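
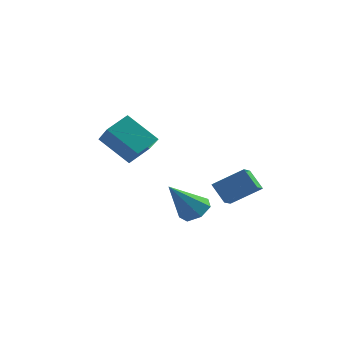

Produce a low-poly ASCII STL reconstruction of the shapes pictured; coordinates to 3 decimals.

solid 
facet normal 0.440 0.448 -0.778
outer loop
vertex 2.875 -2.337 -1.119
vertex 2.423 -1.699 -1.007
vertex 3.133 -1.861 -0.699
endloop
endfacet
facet normal 0.617 -0.681 0.393
outer loop
vertex 2.875 -2.337 -1.119
vertex 3.133 -1.861 -0.699
vertex 1.557 -2.581 0.527
endloop
endfacet
facet normal 0.440 0.448 -0.778
outer loop
vertex 3.133 -1.861 -0.699
vertex 2.423 -1.699 -1.007
vertex 2.856 -1.262 -0.511
endloop
endfacet
facet normal 0.605 0.030 0.796
outer loop
vertex 3.133 -1.861 -0.699
vertex 2.856 -1.262 -0.511
vertex 1.557 -2.581 0.527
endloop
endfacet
facet normal 0.439 0.448 -0.778
outer loop
vertex 2.856 -1.262 -0.511
vertex 2.423 -1.699 -1.007
vertex 2.254 -0.993 -0.696
endloop
endfacet
facet normal 0.025 0.603 0.797
outer loop
vertex 2.856 -1.262 -0.511
vertex 2.254 -0.993 -0.696
vertex 1.557 -2.581 0.527
endloop
endfacet
facet normal 0.441 0.448 -0.778
outer loop
vertex 2.254 -0.993 -0.696
vertex 2.423 -1.699 -1.007
vertex 1.779 -1.255 -1.116
endloop
endfacet
facet normal -0.687 0.608 0.398
outer loop
vertex 2.254 -0.993 -0.696
vertex 1.779 -1.255 -1.116
vertex 1.557 -2.581 0.527
endloop
endfacet
facet normal 0.440 0.448 -0.778
outer loop
vertex 1.779 -1.255 -1.116
vertex 2.423 -1.699 -1.007
vertex 1.79 -1.852 -1.453
endloop
endfacet
facet normal -0.994 0.040 -0.102
outer loop
vertex 1.779 -1.255 -1.116
vertex 1.79 -1.852 -1.453
vertex 1.557 -2.581 0.527
endloop
endfacet
facet normal 0.440 0.447 -0.778
outer loop
vertex 1.79 -1.852 -1.453
vertex 2.423 -1.699 -1.007
vertex 2.277 -2.333 -1.454
endloop
endfacet
facet normal -0.665 -0.672 -0.326
outer loop
vertex 1.79 -1.852 -1.453
vertex 2.277 -2.333 -1.454
vertex 1.557 -2.581 0.527
endloop
endfacet
facet normal 0.439 0.448 -0.779
outer loop
vertex 2.277 -2.333 -1.454
vertex 2.423 -1.699 -1.007
vertex 2.875 -2.337 -1.119
endloop
endfacet
facet normal 0.052 -0.993 -0.105
outer loop
vertex 2.277 -2.333 -1.454
vertex 2.875 -2.337 -1.119
vertex 1.557 -2.581 0.527
endloop
endfacet
facet normal -0.805 -0.214 -0.554
outer loop
vertex 2.961 -1.126 0.279
vertex 2.993 -0.275 -0.097
vertex 3.619 -1.507 -0.53
endloop
endfacet
facet normal -0.034 -0.915 0.403
outer loop
vertex 4.907 -1.165 0.357
vertex 2.961 -1.126 0.279
vertex 3.619 -1.507 -0.53
endloop
endfacet
facet normal -0.805 -0.214 -0.554
outer loop
vertex 3.619 -1.507 -0.53
vertex 2.993 -0.275 -0.097
vertex 3.651 -0.657 -0.905
endloop
endfacet
facet normal 0.593 -0.344 -0.728
outer loop
vertex 3.651 -0.657 -0.905
vertex 4.907 -1.165 0.357
vertex 3.619 -1.507 -0.53
endloop
endfacet
facet normal -0.593 0.344 0.728
outer loop
vertex 2.961 -1.126 0.279
vertex 4.281 0.067 0.79
vertex 2.993 -0.275 -0.097
endloop
endfacet
facet normal -0.035 -0.914 0.404
outer loop
vertex 4.249 -0.783 1.165
vertex 2.961 -1.126 0.279
vertex 4.907 -1.165 0.357
endloop
endfacet
facet normal -0.593 0.344 0.728
outer loop
vertex 4.249 -0.783 1.165
vertex 4.281 0.067 0.79
vertex 2.961 -1.126 0.279
endloop
endfacet
facet normal 0.035 0.914 -0.404
outer loop
vertex 2.993 -0.275 -0.097
vertex 4.281 0.067 0.79
vertex 3.651 -0.657 -0.905
endloop
endfacet
facet normal 0.593 -0.344 -0.728
outer loop
vertex 4.939 -0.314 -0.019
vertex 4.907 -1.165 0.357
vertex 3.651 -0.657 -0.905
endloop
endfacet
facet normal 0.034 0.914 -0.403
outer loop
vertex 3.651 -0.657 -0.905
vertex 4.281 0.067 0.79
vertex 4.939 -0.314 -0.019
endloop
endfacet
facet normal 0.805 0.214 0.554
outer loop
vertex 4.939 -0.314 -0.019
vertex 4.249 -0.783 1.165
vertex 4.907 -1.165 0.357
endloop
endfacet
facet normal 0.805 0.214 0.554
outer loop
vertex 4.281 0.067 0.79
vertex 4.249 -0.783 1.165
vertex 4.939 -0.314 -0.019
endloop
endfacet
facet normal -0.450 -0.776 -0.441
outer loop
vertex -1.301 -1.939 3.239
vertex -1.997 -1.018 2.328
vertex 0.085 -2.068 2.051
endloop
endfacet
facet normal 0.473 -0.627 0.620
outer loop
vertex 0.657 -1.082 2.612
vertex -1.301 -1.939 3.239
vertex 0.085 -2.068 2.051
endloop
endfacet
facet normal -0.450 -0.776 -0.441
outer loop
vertex 0.085 -2.068 2.051
vertex -1.997 -1.018 2.328
vertex -0.611 -1.147 1.14
endloop
endfacet
facet normal 0.757 -0.070 -0.649
outer loop
vertex -0.611 -1.147 1.14
vertex 0.657 -1.082 2.612
vertex 0.085 -2.068 2.051
endloop
endfacet
facet normal -0.757 0.070 0.649
outer loop
vertex -1.301 -1.939 3.239
vertex -1.425 -0.032 2.889
vertex -1.997 -1.018 2.328
endloop
endfacet
facet normal 0.473 -0.627 0.620
outer loop
vertex -0.729 -0.953 3.8
vertex -1.301 -1.939 3.239
vertex 0.657 -1.082 2.612
endloop
endfacet
facet normal -0.757 0.070 0.649
outer loop
vertex -0.729 -0.953 3.8
vertex -1.425 -0.032 2.889
vertex -1.301 -1.939 3.239
endloop
endfacet
facet normal -0.473 0.627 -0.620
outer loop
vertex -1.997 -1.018 2.328
vertex -1.425 -0.032 2.889
vertex -0.611 -1.147 1.14
endloop
endfacet
facet normal 0.757 -0.070 -0.649
outer loop
vertex -0.039 -0.161 1.701
vertex 0.657 -1.082 2.612
vertex -0.611 -1.147 1.14
endloop
endfacet
facet normal -0.473 0.627 -0.620
outer loop
vertex -0.611 -1.147 1.14
vertex -1.425 -0.032 2.889
vertex -0.039 -0.161 1.701
endloop
endfacet
facet normal 0.450 0.776 0.441
outer loop
vertex -0.039 -0.161 1.701
vertex -0.729 -0.953 3.8
vertex 0.657 -1.082 2.612
endloop
endfacet
facet normal 0.450 0.776 0.441
outer loop
vertex -1.425 -0.032 2.889
vertex -0.729 -0.953 3.8
vertex -0.039 -0.161 1.701
endloop
endfacet

endsolid


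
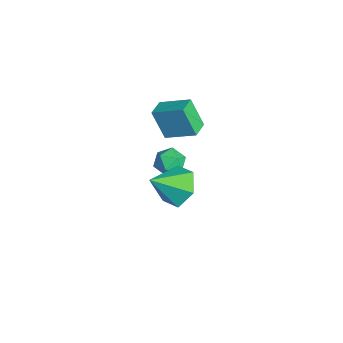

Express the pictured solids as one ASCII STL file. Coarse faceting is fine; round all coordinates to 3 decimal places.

solid 
facet normal -0.486 -0.766 -0.420
outer loop
vertex -2.973 -1.287 -0.88
vertex -3.645 -0.822 -0.95
vertex -2.541 -0.858 -2.162
endloop
endfacet
facet normal 0.819 -0.567 0.086
outer loop
vertex -1.855 0.222 -1.57
vertex -2.973 -1.287 -0.88
vertex -2.541 -0.858 -2.162
endloop
endfacet
facet normal -0.486 -0.766 -0.420
outer loop
vertex -2.541 -0.858 -2.162
vertex -3.645 -0.822 -0.95
vertex -3.212 -0.393 -2.233
endloop
endfacet
facet normal 0.305 0.302 -0.903
outer loop
vertex -3.212 -0.393 -2.233
vertex -1.855 0.222 -1.57
vertex -2.541 -0.858 -2.162
endloop
endfacet
facet normal -0.303 -0.303 0.904
outer loop
vertex -2.973 -1.287 -0.88
vertex -2.959 0.258 -0.358
vertex -3.645 -0.822 -0.95
endloop
endfacet
facet normal 0.819 -0.567 0.087
outer loop
vertex -2.288 -0.207 -0.287
vertex -2.973 -1.287 -0.88
vertex -1.855 0.222 -1.57
endloop
endfacet
facet normal -0.305 -0.302 0.903
outer loop
vertex -2.288 -0.207 -0.287
vertex -2.959 0.258 -0.358
vertex -2.973 -1.287 -0.88
endloop
endfacet
facet normal -0.819 0.568 -0.087
outer loop
vertex -3.645 -0.822 -0.95
vertex -2.959 0.258 -0.358
vertex -3.212 -0.393 -2.233
endloop
endfacet
facet normal 0.304 0.303 -0.903
outer loop
vertex -2.527 0.687 -1.64
vertex -1.855 0.222 -1.57
vertex -3.212 -0.393 -2.233
endloop
endfacet
facet normal -0.819 0.567 -0.086
outer loop
vertex -3.212 -0.393 -2.233
vertex -2.959 0.258 -0.358
vertex -2.527 0.687 -1.64
endloop
endfacet
facet normal 0.486 0.766 0.420
outer loop
vertex -2.527 0.687 -1.64
vertex -2.288 -0.207 -0.287
vertex -1.855 0.222 -1.57
endloop
endfacet
facet normal 0.486 0.766 0.420
outer loop
vertex -2.959 0.258 -0.358
vertex -2.288 -0.207 -0.287
vertex -2.527 0.687 -1.64
endloop
endfacet
facet normal -0.151 0.773 -0.616
outer loop
vertex 2.668 -0.976 -0.35
vertex 1.892 -1.367 -0.65
vertex 1.87 -0.797 0.071
endloop
endfacet
facet normal 0.488 0.151 0.860
outer loop
vertex 2.668 -0.976 -0.35
vertex 1.87 -0.797 0.071
vertex 2.108 -2.473 0.23
endloop
endfacet
facet normal -0.151 0.773 -0.616
outer loop
vertex 1.87 -0.797 0.071
vertex 1.892 -1.367 -0.65
vertex 1.094 -1.188 -0.23
endloop
endfacet
facet normal -0.376 0.034 0.926
outer loop
vertex 1.87 -0.797 0.071
vertex 1.094 -1.188 -0.23
vertex 2.108 -2.473 0.23
endloop
endfacet
facet normal -0.151 0.773 -0.616
outer loop
vertex 1.094 -1.188 -0.23
vertex 1.892 -1.367 -0.65
vertex 1.115 -1.759 -0.951
endloop
endfacet
facet normal -0.790 -0.492 0.367
outer loop
vertex 1.094 -1.188 -0.23
vertex 1.115 -1.759 -0.951
vertex 2.108 -2.473 0.23
endloop
endfacet
facet normal -0.151 0.773 -0.616
outer loop
vertex 1.115 -1.759 -0.951
vertex 1.892 -1.367 -0.65
vertex 1.914 -1.938 -1.372
endloop
endfacet
facet normal -0.340 -0.904 -0.261
outer loop
vertex 1.115 -1.759 -0.951
vertex 1.914 -1.938 -1.372
vertex 2.108 -2.473 0.23
endloop
endfacet
facet normal -0.152 0.773 -0.616
outer loop
vertex 1.914 -1.938 -1.372
vertex 1.892 -1.367 -0.65
vertex 2.69 -1.546 -1.071
endloop
endfacet
facet normal 0.524 -0.787 -0.326
outer loop
vertex 1.914 -1.938 -1.372
vertex 2.69 -1.546 -1.071
vertex 2.108 -2.473 0.23
endloop
endfacet
facet normal -0.151 0.773 -0.616
outer loop
vertex 2.69 -1.546 -1.071
vertex 1.892 -1.367 -0.65
vertex 2.668 -0.976 -0.35
endloop
endfacet
facet normal 0.937 -0.260 0.234
outer loop
vertex 2.69 -1.546 -1.071
vertex 2.668 -0.976 -0.35
vertex 2.108 -2.473 0.23
endloop
endfacet
facet normal 0.023 0.031 0.999
outer loop
vertex -2.753 -0.515 -3.085
vertex -2.359 -1.099 -3.076
vertex -2.051 -0.466 -3.103
endloop
endfacet
facet normal -0.029 0.688 0.725
outer loop
vertex -2.753 -0.515 -3.085
vertex -2.051 -0.466 -3.103
vertex -2.443 -0.05 -3.514
endloop
endfacet
facet normal -0.620 0.714 0.326
outer loop
vertex -2.753 -0.515 -3.085
vertex -2.443 -0.05 -3.514
vertex -2.994 -0.425 -3.741
endloop
endfacet
facet normal -0.933 0.073 0.353
outer loop
vertex -2.753 -0.515 -3.085
vertex -2.994 -0.425 -3.741
vertex -2.942 -1.074 -3.47
endloop
endfacet
facet normal -0.535 -0.349 0.769
outer loop
vertex -2.753 -0.515 -3.085
vertex -2.942 -1.074 -3.47
vertex -2.359 -1.099 -3.076
endloop
endfacet
facet normal 0.531 0.794 0.297
outer loop
vertex -2.443 -0.05 -3.514
vertex -2.051 -0.466 -3.103
vertex -1.858 -0.346 -3.77
endloop
endfacet
facet normal 0.617 -0.268 0.740
outer loop
vertex -2.051 -0.466 -3.103
vertex -2.359 -1.099 -3.076
vertex -1.806 -0.995 -3.499
endloop
endfacet
facet normal -0.287 -0.885 0.368
outer loop
vertex -2.359 -1.099 -3.076
vertex -2.942 -1.074 -3.47
vertex -2.357 -1.37 -3.726
endloop
endfacet
facet normal -0.930 -0.202 -0.306
outer loop
vertex -2.942 -1.074 -3.47
vertex -2.994 -0.425 -3.741
vertex -2.749 -0.954 -4.137
endloop
endfacet
facet normal -0.424 0.835 -0.350
outer loop
vertex -2.994 -0.425 -3.741
vertex -2.443 -0.05 -3.514
vertex -2.441 -0.321 -4.164
endloop
endfacet
facet normal 0.933 -0.073 -0.353
outer loop
vertex -2.047 -0.905 -4.155
vertex -1.858 -0.346 -3.77
vertex -1.806 -0.995 -3.499
endloop
endfacet
facet normal 0.620 -0.714 -0.326
outer loop
vertex -2.047 -0.905 -4.155
vertex -1.806 -0.995 -3.499
vertex -2.357 -1.37 -3.726
endloop
endfacet
facet normal 0.029 -0.688 -0.725
outer loop
vertex -2.047 -0.905 -4.155
vertex -2.357 -1.37 -3.726
vertex -2.749 -0.954 -4.137
endloop
endfacet
facet normal -0.023 -0.031 -0.999
outer loop
vertex -2.047 -0.905 -4.155
vertex -2.749 -0.954 -4.137
vertex -2.441 -0.321 -4.164
endloop
endfacet
facet normal 0.535 0.349 -0.769
outer loop
vertex -2.047 -0.905 -4.155
vertex -2.441 -0.321 -4.164
vertex -1.858 -0.346 -3.77
endloop
endfacet
facet normal 0.930 0.202 0.306
outer loop
vertex -1.806 -0.995 -3.499
vertex -1.858 -0.346 -3.77
vertex -2.051 -0.466 -3.103
endloop
endfacet
facet normal 0.424 -0.835 0.350
outer loop
vertex -2.357 -1.37 -3.726
vertex -1.806 -0.995 -3.499
vertex -2.359 -1.099 -3.076
endloop
endfacet
facet normal -0.531 -0.794 -0.297
outer loop
vertex -2.749 -0.954 -4.137
vertex -2.357 -1.37 -3.726
vertex -2.942 -1.074 -3.47
endloop
endfacet
facet normal -0.617 0.268 -0.740
outer loop
vertex -2.441 -0.321 -4.164
vertex -2.749 -0.954 -4.137
vertex -2.994 -0.425 -3.741
endloop
endfacet
facet normal 0.287 0.885 -0.368
outer loop
vertex -1.858 -0.346 -3.77
vertex -2.441 -0.321 -4.164
vertex -2.443 -0.05 -3.514
endloop
endfacet

endsolid


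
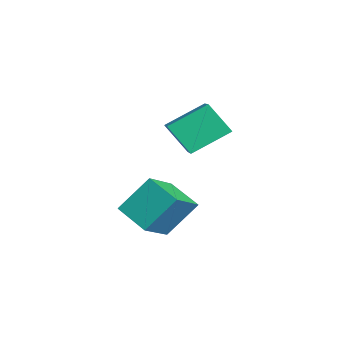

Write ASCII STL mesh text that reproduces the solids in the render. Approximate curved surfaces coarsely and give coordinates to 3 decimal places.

solid 
facet normal -0.646 0.558 -0.521
outer loop
vertex -0.476 -2.003 1.609
vertex 0.612 -1.257 1.058
vertex -0.378 -3.107 0.306
endloop
endfacet
facet normal -0.761 -0.522 0.385
outer loop
vertex 0.708 -4.043 1.182
vertex -0.476 -2.003 1.609
vertex -0.378 -3.107 0.306
endloop
endfacet
facet normal -0.646 0.558 -0.521
outer loop
vertex -0.378 -3.107 0.306
vertex 0.612 -1.257 1.058
vertex 0.71 -2.36 -0.244
endloop
endfacet
facet normal 0.058 -0.645 -0.762
outer loop
vertex 0.71 -2.36 -0.244
vertex 0.708 -4.043 1.182
vertex -0.378 -3.107 0.306
endloop
endfacet
facet normal -0.057 0.646 0.761
outer loop
vertex -0.476 -2.003 1.609
vertex 1.698 -2.193 1.934
vertex 0.612 -1.257 1.058
endloop
endfacet
facet normal -0.761 -0.522 0.385
outer loop
vertex 0.61 -2.94 2.484
vertex -0.476 -2.003 1.609
vertex 0.708 -4.043 1.182
endloop
endfacet
facet normal -0.058 0.645 0.762
outer loop
vertex 0.61 -2.94 2.484
vertex 1.698 -2.193 1.934
vertex -0.476 -2.003 1.609
endloop
endfacet
facet normal 0.761 0.522 -0.385
outer loop
vertex 0.612 -1.257 1.058
vertex 1.698 -2.193 1.934
vertex 0.71 -2.36 -0.244
endloop
endfacet
facet normal 0.057 -0.645 -0.762
outer loop
vertex 1.796 -3.297 0.631
vertex 0.708 -4.043 1.182
vertex 0.71 -2.36 -0.244
endloop
endfacet
facet normal 0.761 0.522 -0.385
outer loop
vertex 0.71 -2.36 -0.244
vertex 1.698 -2.193 1.934
vertex 1.796 -3.297 0.631
endloop
endfacet
facet normal 0.646 -0.558 0.521
outer loop
vertex 1.796 -3.297 0.631
vertex 0.61 -2.94 2.484
vertex 0.708 -4.043 1.182
endloop
endfacet
facet normal 0.646 -0.558 0.521
outer loop
vertex 1.698 -2.193 1.934
vertex 0.61 -2.94 2.484
vertex 1.796 -3.297 0.631
endloop
endfacet
facet normal -0.372 -0.507 0.778
outer loop
vertex -2.524 -0.319 4.444
vertex -4.034 -0.16 3.826
vertex -2.32 -1.835 3.553
endloop
endfacet
facet normal 0.921 -0.097 0.377
outer loop
vertex -1.766 -1.08 2.394
vertex -2.524 -0.319 4.444
vertex -2.32 -1.835 3.553
endloop
endfacet
facet normal -0.372 -0.507 0.778
outer loop
vertex -2.32 -1.835 3.553
vertex -4.034 -0.16 3.826
vertex -3.83 -1.676 2.935
endloop
endfacet
facet normal 0.116 -0.857 -0.503
outer loop
vertex -3.83 -1.676 2.935
vertex -1.766 -1.08 2.394
vertex -2.32 -1.835 3.553
endloop
endfacet
facet normal -0.116 0.857 0.503
outer loop
vertex -2.524 -0.319 4.444
vertex -3.48 0.595 2.667
vertex -4.034 -0.16 3.826
endloop
endfacet
facet normal 0.921 -0.097 0.377
outer loop
vertex -1.97 0.436 3.285
vertex -2.524 -0.319 4.444
vertex -1.766 -1.08 2.394
endloop
endfacet
facet normal -0.116 0.857 0.503
outer loop
vertex -1.97 0.436 3.285
vertex -3.48 0.595 2.667
vertex -2.524 -0.319 4.444
endloop
endfacet
facet normal -0.921 0.097 -0.377
outer loop
vertex -4.034 -0.16 3.826
vertex -3.48 0.595 2.667
vertex -3.83 -1.676 2.935
endloop
endfacet
facet normal 0.116 -0.857 -0.503
outer loop
vertex -3.276 -0.921 1.776
vertex -1.766 -1.08 2.394
vertex -3.83 -1.676 2.935
endloop
endfacet
facet normal -0.921 0.097 -0.377
outer loop
vertex -3.83 -1.676 2.935
vertex -3.48 0.595 2.667
vertex -3.276 -0.921 1.776
endloop
endfacet
facet normal 0.372 0.507 -0.778
outer loop
vertex -3.276 -0.921 1.776
vertex -1.97 0.436 3.285
vertex -1.766 -1.08 2.394
endloop
endfacet
facet normal 0.372 0.507 -0.778
outer loop
vertex -3.48 0.595 2.667
vertex -1.97 0.436 3.285
vertex -3.276 -0.921 1.776
endloop
endfacet

endsolid


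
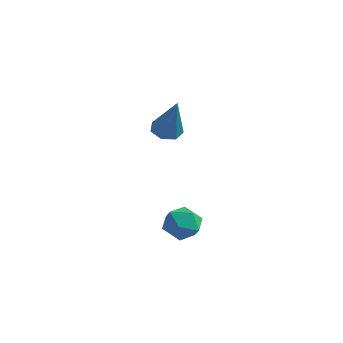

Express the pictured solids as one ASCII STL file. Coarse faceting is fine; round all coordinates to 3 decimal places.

solid 
facet normal -0.357 0.177 -0.917
outer loop
vertex 1.628 -2.549 1.286
vertex 1.153 -2.353 1.509
vertex 1.62 -2.073 1.381
endloop
endfacet
facet normal 0.997 0.030 -0.066
outer loop
vertex 1.628 -2.549 1.286
vertex 1.62 -2.073 1.381
vertex 1.747 -2.647 3.031
endloop
endfacet
facet normal -0.357 0.176 -0.917
outer loop
vertex 1.62 -2.073 1.381
vertex 1.153 -2.353 1.509
vertex 1.261 -1.807 1.572
endloop
endfacet
facet normal 0.651 0.731 0.204
outer loop
vertex 1.62 -2.073 1.381
vertex 1.261 -1.807 1.572
vertex 1.747 -2.647 3.031
endloop
endfacet
facet normal -0.359 0.177 -0.917
outer loop
vertex 1.261 -1.807 1.572
vertex 1.153 -2.353 1.509
vertex 0.821 -1.953 1.716
endloop
endfacet
facet normal -0.109 0.845 0.523
outer loop
vertex 1.261 -1.807 1.572
vertex 0.821 -1.953 1.716
vertex 1.747 -2.647 3.031
endloop
endfacet
facet normal -0.358 0.177 -0.917
outer loop
vertex 0.821 -1.953 1.716
vertex 1.153 -2.353 1.509
vertex 0.63 -2.4 1.704
endloop
endfacet
facet normal -0.707 0.285 0.648
outer loop
vertex 0.821 -1.953 1.716
vertex 0.63 -2.4 1.704
vertex 1.747 -2.647 3.031
endloop
endfacet
facet normal -0.358 0.178 -0.917
outer loop
vertex 0.63 -2.4 1.704
vertex 1.153 -2.353 1.509
vertex 0.833 -2.811 1.545
endloop
endfacet
facet normal -0.694 -0.531 0.486
outer loop
vertex 0.63 -2.4 1.704
vertex 0.833 -2.811 1.545
vertex 1.747 -2.647 3.031
endloop
endfacet
facet normal -0.357 0.178 -0.917
outer loop
vertex 0.833 -2.811 1.545
vertex 1.153 -2.353 1.509
vertex 1.277 -2.878 1.359
endloop
endfacet
facet normal -0.082 -0.984 0.159
outer loop
vertex 0.833 -2.811 1.545
vertex 1.277 -2.878 1.359
vertex 1.747 -2.647 3.031
endloop
endfacet
facet normal -0.357 0.178 -0.917
outer loop
vertex 1.277 -2.878 1.359
vertex 1.153 -2.353 1.509
vertex 1.628 -2.549 1.286
endloop
endfacet
facet normal 0.672 -0.736 -0.087
outer loop
vertex 1.277 -2.878 1.359
vertex 1.628 -2.549 1.286
vertex 1.747 -2.647 3.031
endloop
endfacet
facet normal 0.297 0.841 -0.451
outer loop
vertex 2.911 -3.483 -2.298
vertex 2.367 -3.122 -1.983
vertex 3.01 -3.171 -1.651
endloop
endfacet
facet normal 0.851 0.410 -0.328
outer loop
vertex 2.911 -3.483 -2.298
vertex 3.01 -3.171 -1.651
vertex 3.279 -3.832 -1.78
endloop
endfacet
facet normal 0.724 -0.210 -0.656
outer loop
vertex 2.911 -3.483 -2.298
vertex 3.279 -3.832 -1.78
vertex 2.802 -4.192 -2.191
endloop
endfacet
facet normal 0.093 -0.163 -0.982
outer loop
vertex 2.911 -3.483 -2.298
vertex 2.802 -4.192 -2.191
vertex 2.238 -3.753 -2.317
endloop
endfacet
facet normal -0.172 0.488 -0.856
outer loop
vertex 2.911 -3.483 -2.298
vertex 2.238 -3.753 -2.317
vertex 2.367 -3.122 -1.983
endloop
endfacet
facet normal 0.882 0.286 0.374
outer loop
vertex 3.279 -3.832 -1.78
vertex 3.01 -3.171 -1.651
vertex 2.962 -3.687 -1.143
endloop
endfacet
facet normal -0.015 0.985 0.174
outer loop
vertex 3.01 -3.171 -1.651
vertex 2.367 -3.122 -1.983
vertex 2.398 -3.248 -1.269
endloop
endfacet
facet normal -0.775 0.412 -0.479
outer loop
vertex 2.367 -3.122 -1.983
vertex 2.238 -3.753 -2.317
vertex 1.921 -3.608 -1.68
endloop
endfacet
facet normal -0.346 -0.642 -0.684
outer loop
vertex 2.238 -3.753 -2.317
vertex 2.802 -4.192 -2.191
vertex 2.19 -4.269 -1.809
endloop
endfacet
facet normal 0.677 -0.719 -0.156
outer loop
vertex 2.802 -4.192 -2.191
vertex 3.279 -3.832 -1.78
vertex 2.833 -4.318 -1.477
endloop
endfacet
facet normal -0.093 0.163 0.982
outer loop
vertex 2.289 -3.957 -1.162
vertex 2.962 -3.687 -1.143
vertex 2.398 -3.248 -1.269
endloop
endfacet
facet normal -0.724 0.210 0.656
outer loop
vertex 2.289 -3.957 -1.162
vertex 2.398 -3.248 -1.269
vertex 1.921 -3.608 -1.68
endloop
endfacet
facet normal -0.851 -0.410 0.328
outer loop
vertex 2.289 -3.957 -1.162
vertex 1.921 -3.608 -1.68
vertex 2.19 -4.269 -1.809
endloop
endfacet
facet normal -0.297 -0.841 0.451
outer loop
vertex 2.289 -3.957 -1.162
vertex 2.19 -4.269 -1.809
vertex 2.833 -4.318 -1.477
endloop
endfacet
facet normal 0.172 -0.488 0.856
outer loop
vertex 2.289 -3.957 -1.162
vertex 2.833 -4.318 -1.477
vertex 2.962 -3.687 -1.143
endloop
endfacet
facet normal 0.346 0.642 0.684
outer loop
vertex 2.398 -3.248 -1.269
vertex 2.962 -3.687 -1.143
vertex 3.01 -3.171 -1.651
endloop
endfacet
facet normal -0.677 0.719 0.156
outer loop
vertex 1.921 -3.608 -1.68
vertex 2.398 -3.248 -1.269
vertex 2.367 -3.122 -1.983
endloop
endfacet
facet normal -0.882 -0.286 -0.374
outer loop
vertex 2.19 -4.269 -1.809
vertex 1.921 -3.608 -1.68
vertex 2.238 -3.753 -2.317
endloop
endfacet
facet normal 0.015 -0.985 -0.174
outer loop
vertex 2.833 -4.318 -1.477
vertex 2.19 -4.269 -1.809
vertex 2.802 -4.192 -2.191
endloop
endfacet
facet normal 0.775 -0.412 0.479
outer loop
vertex 2.962 -3.687 -1.143
vertex 2.833 -4.318 -1.477
vertex 3.279 -3.832 -1.78
endloop
endfacet

endsolid


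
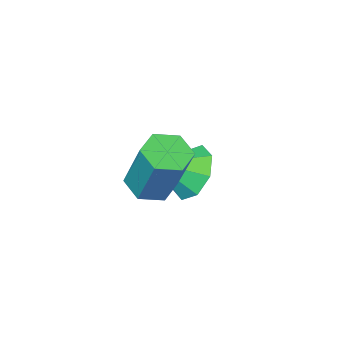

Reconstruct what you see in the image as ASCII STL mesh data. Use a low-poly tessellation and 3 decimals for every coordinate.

solid 
facet normal -0.831 0.219 -0.512
outer loop
vertex -0.557 0.325 0.721
vertex -0.923 0.728 1.487
vertex -0.4 1.026 0.766
endloop
endfacet
facet normal 0.893 -0.173 -0.415
outer loop
vertex -0.557 0.325 0.721
vertex -0.4 1.026 0.766
vertex 0.123 0.452 2.133
endloop
endfacet
facet normal -0.831 0.218 -0.512
outer loop
vertex -0.4 1.026 0.766
vertex -0.923 0.728 1.487
vertex -0.55 1.552 1.233
endloop
endfacet
facet normal 0.897 0.408 -0.172
outer loop
vertex -0.4 1.026 0.766
vertex -0.55 1.552 1.233
vertex 0.123 0.452 2.133
endloop
endfacet
facet normal -0.830 0.218 -0.513
outer loop
vertex -0.55 1.552 1.233
vertex -0.923 0.728 1.487
vertex -0.919 1.595 1.849
endloop
endfacet
facet normal 0.650 0.678 0.342
outer loop
vertex -0.55 1.552 1.233
vertex -0.919 1.595 1.849
vertex 0.123 0.452 2.133
endloop
endfacet
facet normal -0.831 0.217 -0.512
outer loop
vertex -0.919 1.595 1.849
vertex -0.923 0.728 1.487
vertex -1.29 1.13 2.254
endloop
endfacet
facet normal 0.300 0.479 0.825
outer loop
vertex -0.919 1.595 1.849
vertex -1.29 1.13 2.254
vertex 0.123 0.452 2.133
endloop
endfacet
facet normal -0.831 0.219 -0.512
outer loop
vertex -1.29 1.13 2.254
vertex -0.923 0.728 1.487
vertex -1.447 0.429 2.209
endloop
endfacet
facet normal 0.049 -0.075 0.996
outer loop
vertex -1.29 1.13 2.254
vertex -1.447 0.429 2.209
vertex 0.123 0.452 2.133
endloop
endfacet
facet normal -0.831 0.218 -0.512
outer loop
vertex -1.447 0.429 2.209
vertex -0.923 0.728 1.487
vertex -1.297 -0.097 1.742
endloop
endfacet
facet normal 0.046 -0.656 0.753
outer loop
vertex -1.447 0.429 2.209
vertex -1.297 -0.097 1.742
vertex 0.123 0.452 2.133
endloop
endfacet
facet normal -0.831 0.218 -0.512
outer loop
vertex -1.297 -0.097 1.742
vertex -0.923 0.728 1.487
vertex -0.928 -0.14 1.125
endloop
endfacet
facet normal 0.292 -0.926 0.239
outer loop
vertex -1.297 -0.097 1.742
vertex -0.928 -0.14 1.125
vertex 0.123 0.452 2.133
endloop
endfacet
facet normal -0.831 0.218 -0.512
outer loop
vertex -0.928 -0.14 1.125
vertex -0.923 0.728 1.487
vertex -0.557 0.325 0.721
endloop
endfacet
facet normal 0.643 -0.726 -0.244
outer loop
vertex -0.928 -0.14 1.125
vertex -0.557 0.325 0.721
vertex 0.123 0.452 2.133
endloop
endfacet
facet normal -0.035 -0.469 -0.883
outer loop
vertex 1.985 2.684 2.803
vertex 1.407 2.362 2.997
vertex 1.371 2.971 2.675
endloop
endfacet
facet normal 0.454 0.779 -0.432
outer loop
vertex 1.985 2.684 2.803
vertex 1.371 2.971 2.675
vertex 2.052 3.58 4.489
endloop
endfacet
facet normal 0.454 0.779 -0.432
outer loop
vertex 2.052 3.58 4.489
vertex 1.371 2.971 2.675
vertex 1.437 3.867 4.36
endloop
endfacet
facet normal 0.034 0.470 0.882
outer loop
vertex 2.052 3.58 4.489
vertex 1.437 3.867 4.36
vertex 1.473 3.258 4.683
endloop
endfacet
facet normal -0.035 -0.469 -0.883
outer loop
vertex 1.371 2.971 2.675
vertex 1.407 2.362 2.997
vertex 0.793 2.649 2.869
endloop
endfacet
facet normal -0.544 0.749 -0.377
outer loop
vertex 1.371 2.971 2.675
vertex 0.793 2.649 2.869
vertex 1.437 3.867 4.36
endloop
endfacet
facet normal -0.544 0.749 -0.377
outer loop
vertex 1.437 3.867 4.36
vertex 0.793 2.649 2.869
vertex 0.859 3.545 4.554
endloop
endfacet
facet normal 0.034 0.470 0.882
outer loop
vertex 1.437 3.867 4.36
vertex 0.859 3.545 4.554
vertex 1.473 3.258 4.683
endloop
endfacet
facet normal -0.035 -0.469 -0.883
outer loop
vertex 0.793 2.649 2.869
vertex 1.407 2.362 2.997
vertex 0.828 2.04 3.191
endloop
endfacet
facet normal -0.998 -0.029 0.054
outer loop
vertex 0.793 2.649 2.869
vertex 0.828 2.04 3.191
vertex 0.859 3.545 4.554
endloop
endfacet
facet normal -0.998 -0.030 0.055
outer loop
vertex 0.859 3.545 4.554
vertex 0.828 2.04 3.191
vertex 0.895 2.936 4.877
endloop
endfacet
facet normal 0.034 0.470 0.882
outer loop
vertex 0.859 3.545 4.554
vertex 0.895 2.936 4.877
vertex 1.473 3.258 4.683
endloop
endfacet
facet normal -0.034 -0.470 -0.882
outer loop
vertex 0.828 2.04 3.191
vertex 1.407 2.362 2.997
vertex 1.443 1.753 3.32
endloop
endfacet
facet normal -0.454 -0.779 0.432
outer loop
vertex 0.828 2.04 3.191
vertex 1.443 1.753 3.32
vertex 0.895 2.936 4.877
endloop
endfacet
facet normal -0.454 -0.779 0.432
outer loop
vertex 0.895 2.936 4.877
vertex 1.443 1.753 3.32
vertex 1.509 2.649 5.005
endloop
endfacet
facet normal 0.035 0.469 0.883
outer loop
vertex 0.895 2.936 4.877
vertex 1.509 2.649 5.005
vertex 1.473 3.258 4.683
endloop
endfacet
facet normal -0.034 -0.470 -0.882
outer loop
vertex 1.443 1.753 3.32
vertex 1.407 2.362 2.997
vertex 2.021 2.075 3.126
endloop
endfacet
facet normal 0.544 -0.749 0.377
outer loop
vertex 1.443 1.753 3.32
vertex 2.021 2.075 3.126
vertex 1.509 2.649 5.005
endloop
endfacet
facet normal 0.544 -0.749 0.377
outer loop
vertex 1.509 2.649 5.005
vertex 2.021 2.075 3.126
vertex 2.087 2.971 4.811
endloop
endfacet
facet normal 0.035 0.469 0.883
outer loop
vertex 1.509 2.649 5.005
vertex 2.087 2.971 4.811
vertex 1.473 3.258 4.683
endloop
endfacet
facet normal -0.034 -0.470 -0.882
outer loop
vertex 2.021 2.075 3.126
vertex 1.407 2.362 2.997
vertex 1.985 2.684 2.803
endloop
endfacet
facet normal 0.998 0.030 -0.055
outer loop
vertex 2.021 2.075 3.126
vertex 1.985 2.684 2.803
vertex 2.087 2.971 4.811
endloop
endfacet
facet normal 0.998 0.028 -0.055
outer loop
vertex 2.087 2.971 4.811
vertex 1.985 2.684 2.803
vertex 2.052 3.58 4.489
endloop
endfacet
facet normal 0.035 0.469 0.883
outer loop
vertex 2.087 2.971 4.811
vertex 2.052 3.58 4.489
vertex 1.473 3.258 4.683
endloop
endfacet

endsolid


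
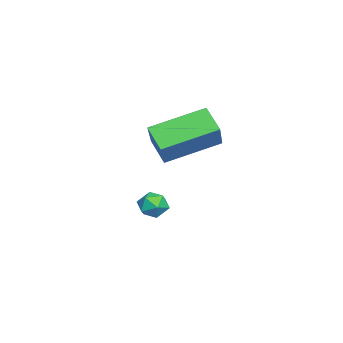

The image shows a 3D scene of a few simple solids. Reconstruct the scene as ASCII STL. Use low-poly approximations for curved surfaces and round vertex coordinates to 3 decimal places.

solid 
facet normal -0.939 -0.113 0.325
outer loop
vertex -4.36 0.44 -3.164
vertex -4.377 -0.149 -3.418
vertex -4.178 -0.066 -2.814
endloop
endfacet
facet normal -0.570 0.319 0.757
outer loop
vertex -4.36 0.44 -3.164
vertex -4.178 -0.066 -2.814
vertex -3.841 0.479 -2.79
endloop
endfacet
facet normal -0.331 0.868 0.369
outer loop
vertex -4.36 0.44 -3.164
vertex -3.841 0.479 -2.79
vertex -3.832 0.733 -3.379
endloop
endfacet
facet normal -0.554 0.776 -0.303
outer loop
vertex -4.36 0.44 -3.164
vertex -3.832 0.733 -3.379
vertex -4.163 0.345 -3.767
endloop
endfacet
facet normal -0.929 0.169 -0.330
outer loop
vertex -4.36 0.44 -3.164
vertex -4.163 0.345 -3.767
vertex -4.377 -0.149 -3.418
endloop
endfacet
facet normal -0.003 -0.042 0.999
outer loop
vertex -3.841 0.479 -2.79
vertex -4.178 -0.066 -2.814
vertex -3.537 -0.085 -2.813
endloop
endfacet
facet normal -0.600 -0.742 0.300
outer loop
vertex -4.178 -0.066 -2.814
vertex -4.377 -0.149 -3.418
vertex -3.868 -0.473 -3.201
endloop
endfacet
facet normal -0.584 -0.284 -0.760
outer loop
vertex -4.377 -0.149 -3.418
vertex -4.163 0.345 -3.767
vertex -3.859 -0.219 -3.79
endloop
endfacet
facet normal 0.022 0.698 -0.716
outer loop
vertex -4.163 0.345 -3.767
vertex -3.832 0.733 -3.379
vertex -3.522 0.326 -3.766
endloop
endfacet
facet normal 0.381 0.847 0.371
outer loop
vertex -3.832 0.733 -3.379
vertex -3.841 0.479 -2.79
vertex -3.323 0.409 -3.162
endloop
endfacet
facet normal 0.554 -0.776 0.303
outer loop
vertex -3.34 -0.18 -3.416
vertex -3.537 -0.085 -2.813
vertex -3.868 -0.473 -3.201
endloop
endfacet
facet normal 0.331 -0.868 -0.369
outer loop
vertex -3.34 -0.18 -3.416
vertex -3.868 -0.473 -3.201
vertex -3.859 -0.219 -3.79
endloop
endfacet
facet normal 0.570 -0.319 -0.757
outer loop
vertex -3.34 -0.18 -3.416
vertex -3.859 -0.219 -3.79
vertex -3.522 0.326 -3.766
endloop
endfacet
facet normal 0.939 0.113 -0.325
outer loop
vertex -3.34 -0.18 -3.416
vertex -3.522 0.326 -3.766
vertex -3.323 0.409 -3.162
endloop
endfacet
facet normal 0.929 -0.169 0.330
outer loop
vertex -3.34 -0.18 -3.416
vertex -3.323 0.409 -3.162
vertex -3.537 -0.085 -2.813
endloop
endfacet
facet normal -0.022 -0.698 0.716
outer loop
vertex -3.868 -0.473 -3.201
vertex -3.537 -0.085 -2.813
vertex -4.178 -0.066 -2.814
endloop
endfacet
facet normal -0.381 -0.847 -0.371
outer loop
vertex -3.859 -0.219 -3.79
vertex -3.868 -0.473 -3.201
vertex -4.377 -0.149 -3.418
endloop
endfacet
facet normal 0.003 0.042 -0.999
outer loop
vertex -3.522 0.326 -3.766
vertex -3.859 -0.219 -3.79
vertex -4.163 0.345 -3.767
endloop
endfacet
facet normal 0.600 0.742 -0.300
outer loop
vertex -3.323 0.409 -3.162
vertex -3.522 0.326 -3.766
vertex -3.832 0.733 -3.379
endloop
endfacet
facet normal 0.584 0.284 0.760
outer loop
vertex -3.537 -0.085 -2.813
vertex -3.323 0.409 -3.162
vertex -3.841 0.479 -2.79
endloop
endfacet
facet normal -0.719 -0.086 -0.689
outer loop
vertex -3.162 0.226 0.143
vertex -4.083 2.075 0.873
vertex -2.537 0.824 -0.584
endloop
endfacet
facet normal 0.420 -0.844 -0.333
outer loop
vertex -1.357 0.965 0.547
vertex -3.162 0.226 0.143
vertex -2.537 0.824 -0.584
endloop
endfacet
facet normal -0.719 -0.086 -0.690
outer loop
vertex -2.537 0.824 -0.584
vertex -4.083 2.075 0.873
vertex -3.457 2.673 0.146
endloop
endfacet
facet normal 0.553 0.529 -0.643
outer loop
vertex -3.457 2.673 0.146
vertex -1.357 0.965 0.547
vertex -2.537 0.824 -0.584
endloop
endfacet
facet normal -0.553 -0.529 0.643
outer loop
vertex -3.162 0.226 0.143
vertex -2.903 2.216 2.004
vertex -4.083 2.075 0.873
endloop
endfacet
facet normal 0.420 -0.844 -0.333
outer loop
vertex -1.983 0.367 1.274
vertex -3.162 0.226 0.143
vertex -1.357 0.965 0.547
endloop
endfacet
facet normal -0.554 -0.529 0.643
outer loop
vertex -1.983 0.367 1.274
vertex -2.903 2.216 2.004
vertex -3.162 0.226 0.143
endloop
endfacet
facet normal -0.420 0.844 0.333
outer loop
vertex -4.083 2.075 0.873
vertex -2.903 2.216 2.004
vertex -3.457 2.673 0.146
endloop
endfacet
facet normal 0.553 0.529 -0.643
outer loop
vertex -2.278 2.814 1.277
vertex -1.357 0.965 0.547
vertex -3.457 2.673 0.146
endloop
endfacet
facet normal -0.420 0.844 0.333
outer loop
vertex -3.457 2.673 0.146
vertex -2.903 2.216 2.004
vertex -2.278 2.814 1.277
endloop
endfacet
facet normal 0.719 0.086 0.690
outer loop
vertex -2.278 2.814 1.277
vertex -1.983 0.367 1.274
vertex -1.357 0.965 0.547
endloop
endfacet
facet normal 0.719 0.086 0.689
outer loop
vertex -2.903 2.216 2.004
vertex -1.983 0.367 1.274
vertex -2.278 2.814 1.277
endloop
endfacet

endsolid


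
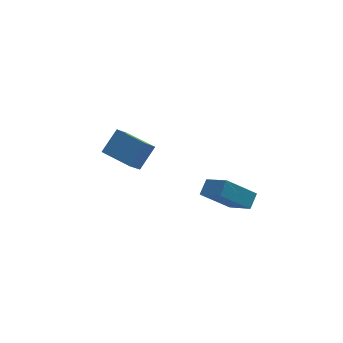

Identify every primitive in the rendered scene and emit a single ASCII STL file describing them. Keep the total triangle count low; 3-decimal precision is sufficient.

solid 
facet normal -0.768 0.028 0.640
outer loop
vertex 1.569 -4.028 4.082
vertex 0.86 -2.723 3.174
vertex 1.095 -4.662 3.54
endloop
endfacet
facet normal 0.407 -0.750 0.521
outer loop
vertex 2.6 -4.717 2.286
vertex 1.569 -4.028 4.082
vertex 1.095 -4.662 3.54
endloop
endfacet
facet normal -0.768 0.028 0.640
outer loop
vertex 1.095 -4.662 3.54
vertex 0.86 -2.723 3.174
vertex 0.386 -3.358 2.632
endloop
endfacet
facet normal -0.494 -0.661 -0.564
outer loop
vertex 0.386 -3.358 2.632
vertex 2.6 -4.717 2.286
vertex 1.095 -4.662 3.54
endloop
endfacet
facet normal 0.494 0.661 0.564
outer loop
vertex 1.569 -4.028 4.082
vertex 2.365 -2.778 1.92
vertex 0.86 -2.723 3.174
endloop
endfacet
facet normal 0.408 -0.750 0.522
outer loop
vertex 3.074 -4.082 2.828
vertex 1.569 -4.028 4.082
vertex 2.6 -4.717 2.286
endloop
endfacet
facet normal 0.494 0.661 0.564
outer loop
vertex 3.074 -4.082 2.828
vertex 2.365 -2.778 1.92
vertex 1.569 -4.028 4.082
endloop
endfacet
facet normal -0.407 0.749 -0.522
outer loop
vertex 0.86 -2.723 3.174
vertex 2.365 -2.778 1.92
vertex 0.386 -3.358 2.632
endloop
endfacet
facet normal -0.494 -0.661 -0.565
outer loop
vertex 1.891 -3.412 1.378
vertex 2.6 -4.717 2.286
vertex 0.386 -3.358 2.632
endloop
endfacet
facet normal -0.407 0.750 -0.521
outer loop
vertex 0.386 -3.358 2.632
vertex 2.365 -2.778 1.92
vertex 1.891 -3.412 1.378
endloop
endfacet
facet normal 0.768 -0.028 -0.640
outer loop
vertex 1.891 -3.412 1.378
vertex 3.074 -4.082 2.828
vertex 2.6 -4.717 2.286
endloop
endfacet
facet normal 0.768 -0.028 -0.640
outer loop
vertex 2.365 -2.778 1.92
vertex 3.074 -4.082 2.828
vertex 1.891 -3.412 1.378
endloop
endfacet
facet normal -0.601 0.799 0.030
outer loop
vertex -2.53 3.226 2.799
vertex -1.916 3.718 2.002
vertex -3.461 2.568 1.677
endloop
endfacet
facet normal -0.548 -0.439 0.712
outer loop
vertex -2.284 1.002 1.618
vertex -2.53 3.226 2.799
vertex -3.461 2.568 1.677
endloop
endfacet
facet normal -0.601 0.799 0.031
outer loop
vertex -3.461 2.568 1.677
vertex -1.916 3.718 2.002
vertex -2.848 3.06 0.879
endloop
endfacet
facet normal -0.582 -0.411 -0.701
outer loop
vertex -2.848 3.06 0.879
vertex -2.284 1.002 1.618
vertex -3.461 2.568 1.677
endloop
endfacet
facet normal 0.582 0.411 0.702
outer loop
vertex -2.53 3.226 2.799
vertex -0.739 2.152 1.943
vertex -1.916 3.718 2.002
endloop
endfacet
facet normal -0.548 -0.439 0.712
outer loop
vertex -1.352 1.66 2.741
vertex -2.53 3.226 2.799
vertex -2.284 1.002 1.618
endloop
endfacet
facet normal 0.582 0.412 0.701
outer loop
vertex -1.352 1.66 2.741
vertex -0.739 2.152 1.943
vertex -2.53 3.226 2.799
endloop
endfacet
facet normal 0.548 0.439 -0.712
outer loop
vertex -1.916 3.718 2.002
vertex -0.739 2.152 1.943
vertex -2.848 3.06 0.879
endloop
endfacet
facet normal -0.581 -0.411 -0.702
outer loop
vertex -1.67 1.494 0.821
vertex -2.284 1.002 1.618
vertex -2.848 3.06 0.879
endloop
endfacet
facet normal 0.548 0.439 -0.712
outer loop
vertex -2.848 3.06 0.879
vertex -0.739 2.152 1.943
vertex -1.67 1.494 0.821
endloop
endfacet
facet normal 0.601 -0.799 -0.030
outer loop
vertex -1.67 1.494 0.821
vertex -1.352 1.66 2.741
vertex -2.284 1.002 1.618
endloop
endfacet
facet normal 0.601 -0.799 -0.031
outer loop
vertex -0.739 2.152 1.943
vertex -1.352 1.66 2.741
vertex -1.67 1.494 0.821
endloop
endfacet

endsolid


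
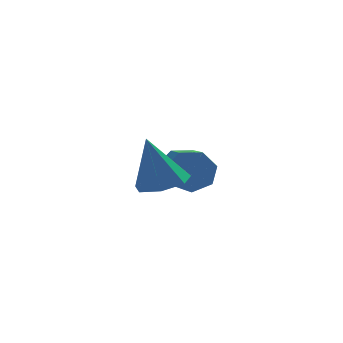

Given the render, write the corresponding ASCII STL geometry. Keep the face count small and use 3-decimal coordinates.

solid 
facet normal 0.255 -0.073 -0.964
outer loop
vertex 1.437 0.642 0.688
vertex 0.809 -0.18 0.584
vertex 0.587 0.827 0.449
endloop
endfacet
facet normal 0.099 0.926 0.364
outer loop
vertex 1.437 0.642 0.688
vertex 0.587 0.827 0.449
vertex 0.251 -0.02 2.696
endloop
endfacet
facet normal 0.254 -0.073 -0.964
outer loop
vertex 0.587 0.827 0.449
vertex 0.809 -0.18 0.584
vertex -0.097 0.254 0.312
endloop
endfacet
facet normal -0.653 0.736 0.180
outer loop
vertex 0.587 0.827 0.449
vertex -0.097 0.254 0.312
vertex 0.251 -0.02 2.696
endloop
endfacet
facet normal 0.254 -0.073 -0.964
outer loop
vertex -0.097 0.254 0.312
vertex 0.809 -0.18 0.584
vertex -0.098 -0.646 0.38
endloop
endfacet
facet normal -0.989 0.012 0.146
outer loop
vertex -0.097 0.254 0.312
vertex -0.098 -0.646 0.38
vertex 0.251 -0.02 2.696
endloop
endfacet
facet normal 0.254 -0.073 -0.964
outer loop
vertex -0.098 -0.646 0.38
vertex 0.809 -0.18 0.584
vertex 0.583 -1.195 0.601
endloop
endfacet
facet normal -0.656 -0.698 0.287
outer loop
vertex -0.098 -0.646 0.38
vertex 0.583 -1.195 0.601
vertex 0.251 -0.02 2.696
endloop
endfacet
facet normal 0.255 -0.073 -0.964
outer loop
vertex 0.583 -1.195 0.601
vertex 0.809 -0.18 0.584
vertex 1.434 -0.979 0.81
endloop
endfacet
facet normal 0.096 -0.862 0.498
outer loop
vertex 0.583 -1.195 0.601
vertex 1.434 -0.979 0.81
vertex 0.251 -0.02 2.696
endloop
endfacet
facet normal 0.255 -0.074 -0.964
outer loop
vertex 1.434 -0.979 0.81
vertex 0.809 -0.18 0.584
vertex 1.814 -0.162 0.848
endloop
endfacet
facet normal 0.700 -0.355 0.620
outer loop
vertex 1.434 -0.979 0.81
vertex 1.814 -0.162 0.848
vertex 0.251 -0.02 2.696
endloop
endfacet
facet normal 0.255 -0.073 -0.964
outer loop
vertex 1.814 -0.162 0.848
vertex 0.809 -0.18 0.584
vertex 1.437 0.642 0.688
endloop
endfacet
facet normal 0.702 0.441 0.560
outer loop
vertex 1.814 -0.162 0.848
vertex 1.437 0.642 0.688
vertex 0.251 -0.02 2.696
endloop
endfacet
facet normal -0.008 0.957 -0.291
outer loop
vertex 2.841 4.871 0.196
vertex 2.371 4.61 -0.648
vertex 1.974 4.874 0.231
endloop
endfacet
facet normal 0.040 0.291 0.956
outer loop
vertex 2.841 4.871 0.196
vertex 1.974 4.874 0.231
vertex 2.858 3.111 0.731
endloop
endfacet
facet normal 0.040 0.291 0.956
outer loop
vertex 2.858 3.111 0.731
vertex 1.974 4.874 0.231
vertex 1.991 3.113 0.767
endloop
endfacet
facet normal 0.010 -0.957 0.291
outer loop
vertex 2.858 3.111 0.731
vertex 1.991 3.113 0.767
vertex 2.389 2.85 -0.112
endloop
endfacet
facet normal -0.010 0.956 -0.292
outer loop
vertex 1.974 4.874 0.231
vertex 2.371 4.61 -0.648
vertex 1.406 4.677 -0.396
endloop
endfacet
facet normal -0.757 0.184 0.628
outer loop
vertex 1.974 4.874 0.231
vertex 1.406 4.677 -0.396
vertex 1.991 3.113 0.767
endloop
endfacet
facet normal -0.756 0.184 0.628
outer loop
vertex 1.991 3.113 0.767
vertex 1.406 4.677 -0.396
vertex 1.423 2.917 0.14
endloop
endfacet
facet normal 0.009 -0.957 0.291
outer loop
vertex 1.991 3.113 0.767
vertex 1.423 2.917 0.14
vertex 2.389 2.85 -0.112
endloop
endfacet
facet normal -0.009 0.957 -0.290
outer loop
vertex 1.406 4.677 -0.396
vertex 2.371 4.61 -0.648
vertex 1.566 4.431 -1.212
endloop
endfacet
facet normal -0.983 -0.062 -0.174
outer loop
vertex 1.406 4.677 -0.396
vertex 1.566 4.431 -1.212
vertex 1.423 2.917 0.14
endloop
endfacet
facet normal -0.983 -0.062 -0.174
outer loop
vertex 1.423 2.917 0.14
vertex 1.566 4.431 -1.212
vertex 1.583 2.67 -0.677
endloop
endfacet
facet normal 0.010 -0.957 0.291
outer loop
vertex 1.423 2.917 0.14
vertex 1.583 2.67 -0.677
vertex 2.389 2.85 -0.112
endloop
endfacet
facet normal -0.009 0.957 -0.291
outer loop
vertex 1.566 4.431 -1.212
vertex 2.371 4.61 -0.648
vertex 2.332 4.319 -1.604
endloop
endfacet
facet normal -0.470 -0.261 -0.843
outer loop
vertex 1.566 4.431 -1.212
vertex 2.332 4.319 -1.604
vertex 1.583 2.67 -0.677
endloop
endfacet
facet normal -0.469 -0.262 -0.844
outer loop
vertex 1.583 2.67 -0.677
vertex 2.332 4.319 -1.604
vertex 2.349 2.559 -1.068
endloop
endfacet
facet normal 0.010 -0.957 0.291
outer loop
vertex 1.583 2.67 -0.677
vertex 2.349 2.559 -1.068
vertex 2.389 2.85 -0.112
endloop
endfacet
facet normal -0.010 0.957 -0.291
outer loop
vertex 2.332 4.319 -1.604
vertex 2.371 4.61 -0.648
vertex 3.128 4.427 -1.275
endloop
endfacet
facet normal 0.399 -0.264 -0.878
outer loop
vertex 2.332 4.319 -1.604
vertex 3.128 4.427 -1.275
vertex 2.349 2.559 -1.068
endloop
endfacet
facet normal 0.398 -0.263 -0.879
outer loop
vertex 2.349 2.559 -1.068
vertex 3.128 4.427 -1.275
vertex 3.145 2.666 -0.74
endloop
endfacet
facet normal 0.009 -0.957 0.291
outer loop
vertex 2.349 2.559 -1.068
vertex 3.145 2.666 -0.74
vertex 2.389 2.85 -0.112
endloop
endfacet
facet normal -0.009 0.957 -0.290
outer loop
vertex 3.128 4.427 -1.275
vertex 2.371 4.61 -0.648
vertex 3.354 4.672 -0.475
endloop
endfacet
facet normal 0.965 -0.067 -0.252
outer loop
vertex 3.128 4.427 -1.275
vertex 3.354 4.672 -0.475
vertex 3.145 2.666 -0.74
endloop
endfacet
facet normal 0.965 -0.067 -0.252
outer loop
vertex 3.145 2.666 -0.74
vertex 3.354 4.672 -0.475
vertex 3.371 2.912 0.061
endloop
endfacet
facet normal 0.009 -0.957 0.291
outer loop
vertex 3.145 2.666 -0.74
vertex 3.371 2.912 0.061
vertex 2.389 2.85 -0.112
endloop
endfacet
facet normal -0.009 0.957 -0.291
outer loop
vertex 3.354 4.672 -0.475
vertex 2.371 4.61 -0.648
vertex 2.841 4.871 0.196
endloop
endfacet
facet normal 0.806 0.179 0.563
outer loop
vertex 3.354 4.672 -0.475
vertex 2.841 4.871 0.196
vertex 3.371 2.912 0.061
endloop
endfacet
facet normal 0.806 0.179 0.564
outer loop
vertex 3.371 2.912 0.061
vertex 2.841 4.871 0.196
vertex 2.858 3.111 0.731
endloop
endfacet
facet normal 0.009 -0.957 0.291
outer loop
vertex 3.371 2.912 0.061
vertex 2.858 3.111 0.731
vertex 2.389 2.85 -0.112
endloop
endfacet

endsolid


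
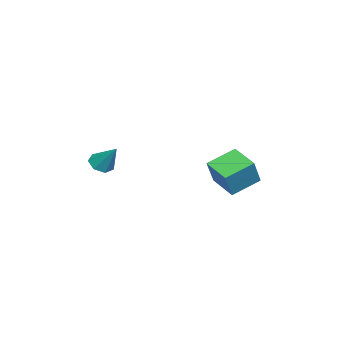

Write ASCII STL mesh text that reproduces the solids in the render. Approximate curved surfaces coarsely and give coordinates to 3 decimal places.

solid 
facet normal -0.530 0.074 -0.845
outer loop
vertex -2.606 2.887 -1.978
vertex -3.45 3.877 -1.362
vertex -1.773 3.87 -2.415
endloop
endfacet
facet normal 0.587 -0.687 -0.428
outer loop
vertex -1.01 3.763 -1.198
vertex -2.606 2.887 -1.978
vertex -1.773 3.87 -2.415
endloop
endfacet
facet normal -0.530 0.074 -0.845
outer loop
vertex -1.773 3.87 -2.415
vertex -3.45 3.877 -1.362
vertex -2.618 4.86 -1.798
endloop
endfacet
facet normal 0.613 0.723 -0.320
outer loop
vertex -2.618 4.86 -1.798
vertex -1.01 3.763 -1.198
vertex -1.773 3.87 -2.415
endloop
endfacet
facet normal -0.613 -0.722 0.321
outer loop
vertex -2.606 2.887 -1.978
vertex -2.687 3.77 -0.145
vertex -3.45 3.877 -1.362
endloop
endfacet
facet normal 0.587 -0.687 -0.429
outer loop
vertex -1.842 2.78 -0.762
vertex -2.606 2.887 -1.978
vertex -1.01 3.763 -1.198
endloop
endfacet
facet normal -0.612 -0.723 0.321
outer loop
vertex -1.842 2.78 -0.762
vertex -2.687 3.77 -0.145
vertex -2.606 2.887 -1.978
endloop
endfacet
facet normal -0.587 0.687 0.428
outer loop
vertex -3.45 3.877 -1.362
vertex -2.687 3.77 -0.145
vertex -2.618 4.86 -1.798
endloop
endfacet
facet normal 0.613 0.722 -0.321
outer loop
vertex -1.854 4.753 -0.582
vertex -1.01 3.763 -1.198
vertex -2.618 4.86 -1.798
endloop
endfacet
facet normal -0.586 0.687 0.429
outer loop
vertex -2.618 4.86 -1.798
vertex -2.687 3.77 -0.145
vertex -1.854 4.753 -0.582
endloop
endfacet
facet normal 0.530 -0.074 0.845
outer loop
vertex -1.854 4.753 -0.582
vertex -1.842 2.78 -0.762
vertex -1.01 3.763 -1.198
endloop
endfacet
facet normal 0.530 -0.074 0.845
outer loop
vertex -2.687 3.77 -0.145
vertex -1.842 2.78 -0.762
vertex -1.854 4.753 -0.582
endloop
endfacet
facet normal -0.337 -0.577 -0.744
outer loop
vertex -1.014 -1.283 -1.385
vertex -1.393 -1.562 -0.997
vertex -1.494 -1.065 -1.337
endloop
endfacet
facet normal 0.360 0.868 -0.342
outer loop
vertex -1.014 -1.283 -1.385
vertex -1.494 -1.065 -1.337
vertex -0.927 -0.758 0.037
endloop
endfacet
facet normal -0.336 -0.577 -0.744
outer loop
vertex -1.494 -1.065 -1.337
vertex -1.393 -1.562 -0.997
vertex -1.898 -1.222 -1.033
endloop
endfacet
facet normal -0.391 0.919 -0.044
outer loop
vertex -1.494 -1.065 -1.337
vertex -1.898 -1.222 -1.033
vertex -0.927 -0.758 0.037
endloop
endfacet
facet normal -0.336 -0.578 -0.744
outer loop
vertex -1.898 -1.222 -1.033
vertex -1.393 -1.562 -0.997
vertex -1.922 -1.634 -0.702
endloop
endfacet
facet normal -0.752 0.439 0.492
outer loop
vertex -1.898 -1.222 -1.033
vertex -1.922 -1.634 -0.702
vertex -0.927 -0.758 0.037
endloop
endfacet
facet normal -0.336 -0.578 -0.744
outer loop
vertex -1.922 -1.634 -0.702
vertex -1.393 -1.562 -0.997
vertex -1.548 -1.992 -0.593
endloop
endfacet
facet normal -0.455 -0.212 0.865
outer loop
vertex -1.922 -1.634 -0.702
vertex -1.548 -1.992 -0.593
vertex -0.927 -0.758 0.037
endloop
endfacet
facet normal -0.335 -0.578 -0.744
outer loop
vertex -1.548 -1.992 -0.593
vertex -1.393 -1.562 -0.997
vertex -1.057 -2.026 -0.788
endloop
endfacet
facet normal 0.277 -0.544 0.792
outer loop
vertex -1.548 -1.992 -0.593
vertex -1.057 -2.026 -0.788
vertex -0.927 -0.758 0.037
endloop
endfacet
facet normal -0.336 -0.578 -0.744
outer loop
vertex -1.057 -2.026 -0.788
vertex -1.393 -1.562 -0.997
vertex -0.819 -1.71 -1.141
endloop
endfacet
facet normal 0.894 -0.306 0.329
outer loop
vertex -1.057 -2.026 -0.788
vertex -0.819 -1.71 -1.141
vertex -0.927 -0.758 0.037
endloop
endfacet
facet normal -0.336 -0.578 -0.744
outer loop
vertex -0.819 -1.71 -1.141
vertex -1.393 -1.562 -0.997
vertex -1.014 -1.283 -1.385
endloop
endfacet
facet normal 0.930 0.324 -0.176
outer loop
vertex -0.819 -1.71 -1.141
vertex -1.014 -1.283 -1.385
vertex -0.927 -0.758 0.037
endloop
endfacet

endsolid


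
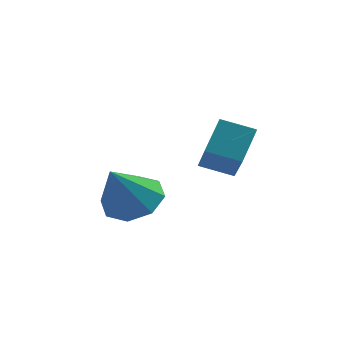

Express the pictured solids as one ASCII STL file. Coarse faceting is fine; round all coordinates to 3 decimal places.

solid 
facet normal -0.944 -0.105 0.313
outer loop
vertex 1.225 -4.316 -1.649
vertex 1.411 -3.557 -0.832
vertex 0.753 -3.105 -2.665
endloop
endfacet
facet normal -0.165 -0.671 -0.723
outer loop
vertex 1.669 -3.003 -2.968
vertex 1.225 -4.316 -1.649
vertex 0.753 -3.105 -2.665
endloop
endfacet
facet normal -0.944 -0.105 0.313
outer loop
vertex 0.753 -3.105 -2.665
vertex 1.411 -3.557 -0.832
vertex 0.939 -2.346 -1.848
endloop
endfacet
facet normal -0.286 0.734 -0.617
outer loop
vertex 0.939 -2.346 -1.848
vertex 1.669 -3.003 -2.968
vertex 0.753 -3.105 -2.665
endloop
endfacet
facet normal 0.286 -0.734 0.617
outer loop
vertex 1.225 -4.316 -1.649
vertex 2.327 -3.455 -1.135
vertex 1.411 -3.557 -0.832
endloop
endfacet
facet normal -0.165 -0.671 -0.723
outer loop
vertex 2.141 -4.214 -1.952
vertex 1.225 -4.316 -1.649
vertex 1.669 -3.003 -2.968
endloop
endfacet
facet normal 0.286 -0.734 0.617
outer loop
vertex 2.141 -4.214 -1.952
vertex 2.327 -3.455 -1.135
vertex 1.225 -4.316 -1.649
endloop
endfacet
facet normal 0.165 0.671 0.723
outer loop
vertex 1.411 -3.557 -0.832
vertex 2.327 -3.455 -1.135
vertex 0.939 -2.346 -1.848
endloop
endfacet
facet normal -0.286 0.734 -0.617
outer loop
vertex 1.855 -2.244 -2.151
vertex 1.669 -3.003 -2.968
vertex 0.939 -2.346 -1.848
endloop
endfacet
facet normal 0.165 0.671 0.723
outer loop
vertex 0.939 -2.346 -1.848
vertex 2.327 -3.455 -1.135
vertex 1.855 -2.244 -2.151
endloop
endfacet
facet normal 0.944 0.105 -0.313
outer loop
vertex 1.855 -2.244 -2.151
vertex 2.141 -4.214 -1.952
vertex 1.669 -3.003 -2.968
endloop
endfacet
facet normal 0.944 0.105 -0.313
outer loop
vertex 2.327 -3.455 -1.135
vertex 2.141 -4.214 -1.952
vertex 1.855 -2.244 -2.151
endloop
endfacet
facet normal 0.204 0.557 -0.805
outer loop
vertex -0.439 -2.452 -3.596
vertex -0.998 -2.947 -4.08
vertex -1.076 -2.209 -3.589
endloop
endfacet
facet normal 0.166 0.410 0.897
outer loop
vertex -0.439 -2.452 -3.596
vertex -1.076 -2.209 -3.589
vertex -1.322 -3.833 -2.8
endloop
endfacet
facet normal 0.202 0.557 -0.805
outer loop
vertex -1.076 -2.209 -3.589
vertex -0.998 -2.947 -4.08
vertex -1.667 -2.399 -3.869
endloop
endfacet
facet normal -0.496 0.439 0.749
outer loop
vertex -1.076 -2.209 -3.589
vertex -1.667 -2.399 -3.869
vertex -1.322 -3.833 -2.8
endloop
endfacet
facet normal 0.203 0.558 -0.805
outer loop
vertex -1.667 -2.399 -3.869
vertex -0.998 -2.947 -4.08
vertex -1.866 -2.909 -4.273
endloop
endfacet
facet normal -0.923 0.060 0.379
outer loop
vertex -1.667 -2.399 -3.869
vertex -1.866 -2.909 -4.273
vertex -1.322 -3.833 -2.8
endloop
endfacet
facet normal 0.203 0.557 -0.805
outer loop
vertex -1.866 -2.909 -4.273
vertex -0.998 -2.947 -4.08
vertex -1.557 -3.442 -4.564
endloop
endfacet
facet normal -0.864 -0.503 0.004
outer loop
vertex -1.866 -2.909 -4.273
vertex -1.557 -3.442 -4.564
vertex -1.322 -3.833 -2.8
endloop
endfacet
facet normal 0.204 0.557 -0.805
outer loop
vertex -1.557 -3.442 -4.564
vertex -0.998 -2.947 -4.08
vertex -0.921 -3.685 -4.571
endloop
endfacet
facet normal -0.354 -0.922 -0.157
outer loop
vertex -1.557 -3.442 -4.564
vertex -0.921 -3.685 -4.571
vertex -1.322 -3.833 -2.8
endloop
endfacet
facet normal 0.203 0.557 -0.805
outer loop
vertex -0.921 -3.685 -4.571
vertex -0.998 -2.947 -4.08
vertex -0.33 -3.496 -4.291
endloop
endfacet
facet normal 0.309 -0.951 -0.010
outer loop
vertex -0.921 -3.685 -4.571
vertex -0.33 -3.496 -4.291
vertex -1.322 -3.833 -2.8
endloop
endfacet
facet normal 0.203 0.557 -0.805
outer loop
vertex -0.33 -3.496 -4.291
vertex -0.998 -2.947 -4.08
vertex -0.13 -2.985 -3.887
endloop
endfacet
facet normal 0.736 -0.573 0.360
outer loop
vertex -0.33 -3.496 -4.291
vertex -0.13 -2.985 -3.887
vertex -1.322 -3.833 -2.8
endloop
endfacet
facet normal 0.203 0.557 -0.805
outer loop
vertex -0.13 -2.985 -3.887
vertex -0.998 -2.947 -4.08
vertex -0.439 -2.452 -3.596
endloop
endfacet
facet normal 0.677 -0.009 0.736
outer loop
vertex -0.13 -2.985 -3.887
vertex -0.439 -2.452 -3.596
vertex -1.322 -3.833 -2.8
endloop
endfacet

endsolid


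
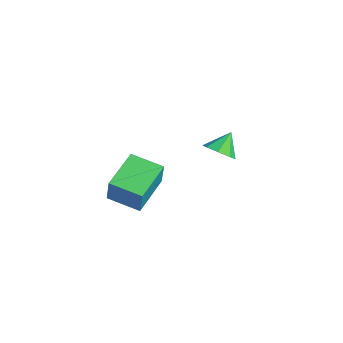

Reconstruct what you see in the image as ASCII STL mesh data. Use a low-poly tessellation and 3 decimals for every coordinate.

solid 
facet normal -0.772 -0.594 0.226
outer loop
vertex -0.916 -4.437 0.407
vertex -1.914 -2.93 0.959
vertex -1.408 -4.289 -0.885
endloop
endfacet
facet normal 0.528 -0.797 -0.292
outer loop
vertex -0.266 -3.41 -1.219
vertex -0.916 -4.437 0.407
vertex -1.408 -4.289 -0.885
endloop
endfacet
facet normal -0.772 -0.594 0.226
outer loop
vertex -1.408 -4.289 -0.885
vertex -1.914 -2.93 0.959
vertex -2.406 -2.782 -0.332
endloop
endfacet
facet normal -0.354 0.107 -0.929
outer loop
vertex -2.406 -2.782 -0.332
vertex -0.266 -3.41 -1.219
vertex -1.408 -4.289 -0.885
endloop
endfacet
facet normal 0.354 -0.106 0.929
outer loop
vertex -0.916 -4.437 0.407
vertex -0.772 -2.051 0.625
vertex -1.914 -2.93 0.959
endloop
endfacet
facet normal 0.528 -0.797 -0.293
outer loop
vertex 0.226 -3.558 0.072
vertex -0.916 -4.437 0.407
vertex -0.266 -3.41 -1.219
endloop
endfacet
facet normal 0.354 -0.106 0.929
outer loop
vertex 0.226 -3.558 0.072
vertex -0.772 -2.051 0.625
vertex -0.916 -4.437 0.407
endloop
endfacet
facet normal -0.528 0.797 0.293
outer loop
vertex -1.914 -2.93 0.959
vertex -0.772 -2.051 0.625
vertex -2.406 -2.782 -0.332
endloop
endfacet
facet normal -0.354 0.106 -0.929
outer loop
vertex -1.264 -1.903 -0.667
vertex -0.266 -3.41 -1.219
vertex -2.406 -2.782 -0.332
endloop
endfacet
facet normal -0.528 0.797 0.292
outer loop
vertex -2.406 -2.782 -0.332
vertex -0.772 -2.051 0.625
vertex -1.264 -1.903 -0.667
endloop
endfacet
facet normal 0.772 0.594 -0.226
outer loop
vertex -1.264 -1.903 -0.667
vertex 0.226 -3.558 0.072
vertex -0.266 -3.41 -1.219
endloop
endfacet
facet normal 0.772 0.594 -0.226
outer loop
vertex -0.772 -2.051 0.625
vertex 0.226 -3.558 0.072
vertex -1.264 -1.903 -0.667
endloop
endfacet
facet normal 0.244 -0.655 -0.715
outer loop
vertex -1.924 1.676 -0.922
vertex -2.67 1.583 -1.091
vertex -2.112 2.055 -1.333
endloop
endfacet
facet normal 0.651 0.683 0.332
outer loop
vertex -1.924 1.676 -0.922
vertex -2.112 2.055 -1.333
vertex -2.95 2.337 -0.269
endloop
endfacet
facet normal 0.243 -0.655 -0.716
outer loop
vertex -2.112 2.055 -1.333
vertex -2.67 1.583 -1.091
vertex -2.626 2.158 -1.602
endloop
endfacet
facet normal 0.233 0.970 -0.074
outer loop
vertex -2.112 2.055 -1.333
vertex -2.626 2.158 -1.602
vertex -2.95 2.337 -0.269
endloop
endfacet
facet normal 0.244 -0.655 -0.716
outer loop
vertex -2.626 2.158 -1.602
vertex -2.67 1.583 -1.091
vertex -3.166 1.924 -1.572
endloop
endfacet
facet normal -0.398 0.891 -0.216
outer loop
vertex -2.626 2.158 -1.602
vertex -3.166 1.924 -1.572
vertex -2.95 2.337 -0.269
endloop
endfacet
facet normal 0.244 -0.654 -0.716
outer loop
vertex -3.166 1.924 -1.572
vertex -2.67 1.583 -1.091
vertex -3.415 1.49 -1.26
endloop
endfacet
facet normal -0.871 0.491 -0.011
outer loop
vertex -3.166 1.924 -1.572
vertex -3.415 1.49 -1.26
vertex -2.95 2.337 -0.269
endloop
endfacet
facet normal 0.244 -0.656 -0.714
outer loop
vertex -3.415 1.49 -1.26
vertex -2.67 1.583 -1.091
vertex -3.228 1.112 -0.849
endloop
endfacet
facet normal -0.908 0.007 0.420
outer loop
vertex -3.415 1.49 -1.26
vertex -3.228 1.112 -0.849
vertex -2.95 2.337 -0.269
endloop
endfacet
facet normal 0.243 -0.655 -0.715
outer loop
vertex -3.228 1.112 -0.849
vertex -2.67 1.583 -1.091
vertex -2.714 1.009 -0.58
endloop
endfacet
facet normal -0.489 -0.280 0.826
outer loop
vertex -3.228 1.112 -0.849
vertex -2.714 1.009 -0.58
vertex -2.95 2.337 -0.269
endloop
endfacet
facet normal 0.243 -0.655 -0.715
outer loop
vertex -2.714 1.009 -0.58
vertex -2.67 1.583 -1.091
vertex -2.174 1.243 -0.611
endloop
endfacet
facet normal 0.143 -0.202 0.969
outer loop
vertex -2.714 1.009 -0.58
vertex -2.174 1.243 -0.611
vertex -2.95 2.337 -0.269
endloop
endfacet
facet normal 0.244 -0.655 -0.716
outer loop
vertex -2.174 1.243 -0.611
vertex -2.67 1.583 -1.091
vertex -1.924 1.676 -0.922
endloop
endfacet
facet normal 0.613 0.196 0.765
outer loop
vertex -2.174 1.243 -0.611
vertex -1.924 1.676 -0.922
vertex -2.95 2.337 -0.269
endloop
endfacet

endsolid


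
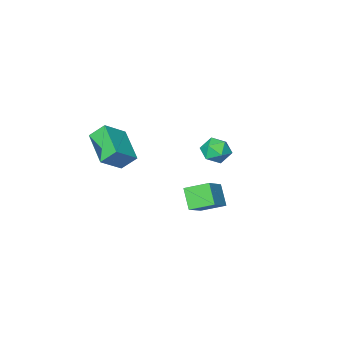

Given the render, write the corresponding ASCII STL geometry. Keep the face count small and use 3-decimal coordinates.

solid 
facet normal -0.537 0.469 0.701
outer loop
vertex 3.416 -3.138 3.388
vertex 3.946 -1.398 2.63
vertex 2.225 -3.165 2.493
endloop
endfacet
facet normal -0.269 -0.883 0.385
outer loop
vertex 2.794 -3.662 1.75
vertex 3.416 -3.138 3.388
vertex 2.225 -3.165 2.493
endloop
endfacet
facet normal -0.537 0.469 0.701
outer loop
vertex 2.225 -3.165 2.493
vertex 3.946 -1.398 2.63
vertex 2.755 -1.425 1.735
endloop
endfacet
facet normal -0.800 -0.018 -0.600
outer loop
vertex 2.755 -1.425 1.735
vertex 2.794 -3.662 1.75
vertex 2.225 -3.165 2.493
endloop
endfacet
facet normal 0.800 0.018 0.600
outer loop
vertex 3.416 -3.138 3.388
vertex 4.515 -1.895 1.887
vertex 3.946 -1.398 2.63
endloop
endfacet
facet normal -0.269 -0.883 0.385
outer loop
vertex 3.985 -3.635 2.645
vertex 3.416 -3.138 3.388
vertex 2.794 -3.662 1.75
endloop
endfacet
facet normal 0.800 0.018 0.600
outer loop
vertex 3.985 -3.635 2.645
vertex 4.515 -1.895 1.887
vertex 3.416 -3.138 3.388
endloop
endfacet
facet normal 0.269 0.883 -0.385
outer loop
vertex 3.946 -1.398 2.63
vertex 4.515 -1.895 1.887
vertex 2.755 -1.425 1.735
endloop
endfacet
facet normal -0.800 -0.018 -0.600
outer loop
vertex 3.324 -1.922 0.992
vertex 2.794 -3.662 1.75
vertex 2.755 -1.425 1.735
endloop
endfacet
facet normal 0.269 0.883 -0.385
outer loop
vertex 2.755 -1.425 1.735
vertex 4.515 -1.895 1.887
vertex 3.324 -1.922 0.992
endloop
endfacet
facet normal 0.537 -0.469 -0.701
outer loop
vertex 3.324 -1.922 0.992
vertex 3.985 -3.635 2.645
vertex 2.794 -3.662 1.75
endloop
endfacet
facet normal 0.537 -0.469 -0.701
outer loop
vertex 4.515 -1.895 1.887
vertex 3.985 -3.635 2.645
vertex 3.324 -1.922 0.992
endloop
endfacet
facet normal -0.638 0.667 0.384
outer loop
vertex -1.592 -0.646 -1.367
vertex -0.413 -0.029 -0.479
vertex -1.303 0.182 -2.327
endloop
endfacet
facet normal -0.737 -0.387 -0.555
outer loop
vertex -0.447 -0.711 -2.841
vertex -1.592 -0.646 -1.367
vertex -1.303 0.182 -2.327
endloop
endfacet
facet normal -0.639 0.667 0.384
outer loop
vertex -1.303 0.182 -2.327
vertex -0.413 -0.029 -0.479
vertex -0.124 0.8 -1.438
endloop
endfacet
facet normal 0.222 0.638 -0.738
outer loop
vertex -0.124 0.8 -1.438
vertex -0.447 -0.711 -2.841
vertex -1.303 0.182 -2.327
endloop
endfacet
facet normal -0.222 -0.637 0.738
outer loop
vertex -1.592 -0.646 -1.367
vertex 0.443 -0.922 -0.993
vertex -0.413 -0.029 -0.479
endloop
endfacet
facet normal -0.737 -0.386 -0.555
outer loop
vertex -0.736 -1.54 -1.882
vertex -1.592 -0.646 -1.367
vertex -0.447 -0.711 -2.841
endloop
endfacet
facet normal -0.222 -0.638 0.738
outer loop
vertex -0.736 -1.54 -1.882
vertex 0.443 -0.922 -0.993
vertex -1.592 -0.646 -1.367
endloop
endfacet
facet normal 0.736 0.386 0.556
outer loop
vertex -0.413 -0.029 -0.479
vertex 0.443 -0.922 -0.993
vertex -0.124 0.8 -1.438
endloop
endfacet
facet normal 0.222 0.638 -0.738
outer loop
vertex 0.732 -0.094 -1.953
vertex -0.447 -0.711 -2.841
vertex -0.124 0.8 -1.438
endloop
endfacet
facet normal 0.737 0.386 0.555
outer loop
vertex -0.124 0.8 -1.438
vertex 0.443 -0.922 -0.993
vertex 0.732 -0.094 -1.953
endloop
endfacet
facet normal 0.638 -0.667 -0.384
outer loop
vertex 0.732 -0.094 -1.953
vertex -0.736 -1.54 -1.882
vertex -0.447 -0.711 -2.841
endloop
endfacet
facet normal 0.639 -0.667 -0.383
outer loop
vertex 0.443 -0.922 -0.993
vertex -0.736 -1.54 -1.882
vertex 0.732 -0.094 -1.953
endloop
endfacet
facet normal -0.291 0.878 0.379
outer loop
vertex -3.291 -1.948 -0.424
vertex -2.993 -2.183 0.35
vertex -2.476 -1.772 -0.205
endloop
endfacet
facet normal -0.120 0.943 -0.310
outer loop
vertex -3.291 -1.948 -0.424
vertex -2.476 -1.772 -0.205
vertex -2.657 -2.056 -0.998
endloop
endfacet
facet normal -0.534 0.498 -0.683
outer loop
vertex -3.291 -1.948 -0.424
vertex -2.657 -2.056 -0.998
vertex -3.286 -2.643 -0.934
endloop
endfacet
facet normal -0.962 0.157 -0.224
outer loop
vertex -3.291 -1.948 -0.424
vertex -3.286 -2.643 -0.934
vertex -3.493 -2.722 -0.101
endloop
endfacet
facet normal -0.812 0.392 0.432
outer loop
vertex -3.291 -1.948 -0.424
vertex -3.493 -2.722 -0.101
vertex -2.993 -2.183 0.35
endloop
endfacet
facet normal 0.557 0.733 -0.390
outer loop
vertex -2.657 -2.056 -0.998
vertex -2.476 -1.772 -0.205
vertex -1.967 -2.358 -0.579
endloop
endfacet
facet normal 0.280 0.628 0.726
outer loop
vertex -2.476 -1.772 -0.205
vertex -2.993 -2.183 0.35
vertex -2.174 -2.437 0.254
endloop
endfacet
facet normal -0.562 -0.158 0.812
outer loop
vertex -2.993 -2.183 0.35
vertex -3.493 -2.722 -0.101
vertex -2.803 -3.024 0.318
endloop
endfacet
facet normal -0.804 -0.539 -0.251
outer loop
vertex -3.493 -2.722 -0.101
vertex -3.286 -2.643 -0.934
vertex -2.984 -3.308 -0.475
endloop
endfacet
facet normal -0.113 0.012 -0.994
outer loop
vertex -3.286 -2.643 -0.934
vertex -2.657 -2.056 -0.998
vertex -2.467 -2.897 -1.03
endloop
endfacet
facet normal 0.962 -0.157 0.224
outer loop
vertex -2.169 -3.132 -0.256
vertex -1.967 -2.358 -0.579
vertex -2.174 -2.437 0.254
endloop
endfacet
facet normal 0.534 -0.498 0.683
outer loop
vertex -2.169 -3.132 -0.256
vertex -2.174 -2.437 0.254
vertex -2.803 -3.024 0.318
endloop
endfacet
facet normal 0.120 -0.943 0.310
outer loop
vertex -2.169 -3.132 -0.256
vertex -2.803 -3.024 0.318
vertex -2.984 -3.308 -0.475
endloop
endfacet
facet normal 0.291 -0.878 -0.379
outer loop
vertex -2.169 -3.132 -0.256
vertex -2.984 -3.308 -0.475
vertex -2.467 -2.897 -1.03
endloop
endfacet
facet normal 0.812 -0.392 -0.432
outer loop
vertex -2.169 -3.132 -0.256
vertex -2.467 -2.897 -1.03
vertex -1.967 -2.358 -0.579
endloop
endfacet
facet normal 0.804 0.539 0.251
outer loop
vertex -2.174 -2.437 0.254
vertex -1.967 -2.358 -0.579
vertex -2.476 -1.772 -0.205
endloop
endfacet
facet normal 0.113 -0.012 0.994
outer loop
vertex -2.803 -3.024 0.318
vertex -2.174 -2.437 0.254
vertex -2.993 -2.183 0.35
endloop
endfacet
facet normal -0.557 -0.733 0.390
outer loop
vertex -2.984 -3.308 -0.475
vertex -2.803 -3.024 0.318
vertex -3.493 -2.722 -0.101
endloop
endfacet
facet normal -0.280 -0.628 -0.726
outer loop
vertex -2.467 -2.897 -1.03
vertex -2.984 -3.308 -0.475
vertex -3.286 -2.643 -0.934
endloop
endfacet
facet normal 0.562 0.158 -0.812
outer loop
vertex -1.967 -2.358 -0.579
vertex -2.467 -2.897 -1.03
vertex -2.657 -2.056 -0.998
endloop
endfacet

endsolid


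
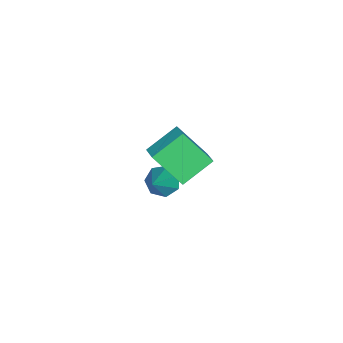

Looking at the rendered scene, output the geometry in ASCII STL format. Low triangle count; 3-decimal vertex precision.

solid 
facet normal -0.726 -0.025 -0.687
outer loop
vertex 1.818 0.43 -3.35
vertex 1.36 0.792 -2.879
vertex 1.831 1.08 -3.387
endloop
endfacet
facet normal 0.874 -0.045 -0.484
outer loop
vertex 1.818 0.43 -3.35
vertex 1.831 1.08 -3.387
vertex 2.92 0.848 -1.401
endloop
endfacet
facet normal -0.726 -0.026 -0.687
outer loop
vertex 1.831 1.08 -3.387
vertex 1.36 0.792 -2.879
vertex 1.489 1.513 -3.042
endloop
endfacet
facet normal 0.641 0.719 -0.267
outer loop
vertex 1.831 1.08 -3.387
vertex 1.489 1.513 -3.042
vertex 2.92 0.848 -1.401
endloop
endfacet
facet normal -0.725 -0.026 -0.688
outer loop
vertex 1.489 1.513 -3.042
vertex 1.36 0.792 -2.879
vertex 1.049 1.403 -2.574
endloop
endfacet
facet normal 0.089 0.948 0.306
outer loop
vertex 1.489 1.513 -3.042
vertex 1.049 1.403 -2.574
vertex 2.92 0.848 -1.401
endloop
endfacet
facet normal -0.726 -0.026 -0.688
outer loop
vertex 1.049 1.403 -2.574
vertex 1.36 0.792 -2.879
vertex 0.844 0.833 -2.336
endloop
endfacet
facet normal -0.366 0.468 0.805
outer loop
vertex 1.049 1.403 -2.574
vertex 0.844 0.833 -2.336
vertex 2.92 0.848 -1.401
endloop
endfacet
facet normal -0.726 -0.025 -0.688
outer loop
vertex 0.844 0.833 -2.336
vertex 1.36 0.792 -2.879
vertex 1.027 0.233 -2.507
endloop
endfacet
facet normal -0.381 -0.359 0.852
outer loop
vertex 0.844 0.833 -2.336
vertex 1.027 0.233 -2.507
vertex 2.92 0.848 -1.401
endloop
endfacet
facet normal -0.725 -0.026 -0.688
outer loop
vertex 1.027 0.233 -2.507
vertex 1.36 0.792 -2.879
vertex 1.461 0.053 -2.958
endloop
endfacet
facet normal 0.053 -0.909 0.414
outer loop
vertex 1.027 0.233 -2.507
vertex 1.461 0.053 -2.958
vertex 2.92 0.848 -1.401
endloop
endfacet
facet normal -0.727 -0.026 -0.687
outer loop
vertex 1.461 0.053 -2.958
vertex 1.36 0.792 -2.879
vertex 1.818 0.43 -3.35
endloop
endfacet
facet normal 0.613 -0.769 -0.182
outer loop
vertex 1.461 0.053 -2.958
vertex 1.818 0.43 -3.35
vertex 2.92 0.848 -1.401
endloop
endfacet
facet normal -0.765 -0.521 -0.379
outer loop
vertex 2.928 1.871 2.846
vertex 2.854 3.064 1.356
vertex 3.931 0.964 2.069
endloop
endfacet
facet normal 0.039 -0.625 0.780
outer loop
vertex 4.566 1.396 2.384
vertex 2.928 1.871 2.846
vertex 3.931 0.964 2.069
endloop
endfacet
facet normal -0.765 -0.521 -0.379
outer loop
vertex 3.931 0.964 2.069
vertex 2.854 3.064 1.356
vertex 3.858 2.156 0.579
endloop
endfacet
facet normal 0.643 -0.582 -0.497
outer loop
vertex 3.858 2.156 0.579
vertex 4.566 1.396 2.384
vertex 3.931 0.964 2.069
endloop
endfacet
facet normal -0.643 0.582 0.498
outer loop
vertex 2.928 1.871 2.846
vertex 3.489 3.496 1.671
vertex 2.854 3.064 1.356
endloop
endfacet
facet normal 0.039 -0.624 0.780
outer loop
vertex 3.562 2.304 3.161
vertex 2.928 1.871 2.846
vertex 4.566 1.396 2.384
endloop
endfacet
facet normal -0.644 0.582 0.497
outer loop
vertex 3.562 2.304 3.161
vertex 3.489 3.496 1.671
vertex 2.928 1.871 2.846
endloop
endfacet
facet normal -0.038 0.625 -0.780
outer loop
vertex 2.854 3.064 1.356
vertex 3.489 3.496 1.671
vertex 3.858 2.156 0.579
endloop
endfacet
facet normal 0.644 -0.581 -0.497
outer loop
vertex 4.492 2.589 0.894
vertex 4.566 1.396 2.384
vertex 3.858 2.156 0.579
endloop
endfacet
facet normal -0.039 0.625 -0.780
outer loop
vertex 3.858 2.156 0.579
vertex 3.489 3.496 1.671
vertex 4.492 2.589 0.894
endloop
endfacet
facet normal 0.765 0.521 0.379
outer loop
vertex 4.492 2.589 0.894
vertex 3.562 2.304 3.161
vertex 4.566 1.396 2.384
endloop
endfacet
facet normal 0.765 0.521 0.379
outer loop
vertex 3.489 3.496 1.671
vertex 3.562 2.304 3.161
vertex 4.492 2.589 0.894
endloop
endfacet

endsolid


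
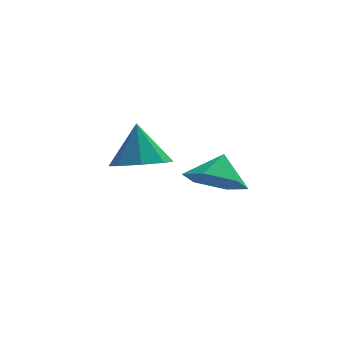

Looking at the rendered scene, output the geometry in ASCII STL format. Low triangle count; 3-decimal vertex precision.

solid 
facet normal -0.319 -0.576 -0.753
outer loop
vertex 4.03 -2.727 -1.928
vertex 3.463 -1.887 -2.33
vertex 4.495 -2.048 -2.644
endloop
endfacet
facet normal 0.859 -0.051 0.509
outer loop
vertex 4.03 -2.727 -1.928
vertex 4.495 -2.048 -2.644
vertex 3.837 -1.213 -1.45
endloop
endfacet
facet normal -0.319 -0.576 -0.753
outer loop
vertex 4.495 -2.048 -2.644
vertex 3.463 -1.887 -2.33
vertex 3.928 -1.209 -3.046
endloop
endfacet
facet normal 0.817 0.575 0.048
outer loop
vertex 4.495 -2.048 -2.644
vertex 3.928 -1.209 -3.046
vertex 3.837 -1.213 -1.45
endloop
endfacet
facet normal -0.319 -0.576 -0.753
outer loop
vertex 3.928 -1.209 -3.046
vertex 3.463 -1.887 -2.33
vertex 2.897 -1.047 -2.733
endloop
endfacet
facet normal 0.159 0.987 0.012
outer loop
vertex 3.928 -1.209 -3.046
vertex 2.897 -1.047 -2.733
vertex 3.837 -1.213 -1.45
endloop
endfacet
facet normal -0.319 -0.576 -0.753
outer loop
vertex 2.897 -1.047 -2.733
vertex 3.463 -1.887 -2.33
vertex 2.432 -1.725 -2.017
endloop
endfacet
facet normal -0.458 0.775 0.436
outer loop
vertex 2.897 -1.047 -2.733
vertex 2.432 -1.725 -2.017
vertex 3.837 -1.213 -1.45
endloop
endfacet
facet normal -0.319 -0.576 -0.752
outer loop
vertex 2.432 -1.725 -2.017
vertex 3.463 -1.887 -2.33
vertex 2.999 -2.565 -1.614
endloop
endfacet
facet normal -0.416 0.149 0.897
outer loop
vertex 2.432 -1.725 -2.017
vertex 2.999 -2.565 -1.614
vertex 3.837 -1.213 -1.45
endloop
endfacet
facet normal -0.320 -0.576 -0.752
outer loop
vertex 2.999 -2.565 -1.614
vertex 3.463 -1.887 -2.33
vertex 4.03 -2.727 -1.928
endloop
endfacet
facet normal 0.243 -0.264 0.934
outer loop
vertex 2.999 -2.565 -1.614
vertex 4.03 -2.727 -1.928
vertex 3.837 -1.213 -1.45
endloop
endfacet
facet normal 0.042 -0.410 -0.911
outer loop
vertex 2.196 0.977 -2.784
vertex 1.496 1.715 -3.148
vertex 2.571 1.655 -3.072
endloop
endfacet
facet normal 0.750 -0.141 0.646
outer loop
vertex 2.196 0.977 -2.784
vertex 2.571 1.655 -3.072
vertex 1.424 2.425 -1.572
endloop
endfacet
facet normal 0.041 -0.411 -0.911
outer loop
vertex 2.571 1.655 -3.072
vertex 1.496 1.715 -3.148
vertex 2.317 2.367 -3.405
endloop
endfacet
facet normal 0.803 0.462 0.376
outer loop
vertex 2.571 1.655 -3.072
vertex 2.317 2.367 -3.405
vertex 1.424 2.425 -1.572
endloop
endfacet
facet normal 0.041 -0.411 -0.911
outer loop
vertex 2.317 2.367 -3.405
vertex 1.496 1.715 -3.148
vertex 1.581 2.697 -3.587
endloop
endfacet
facet normal 0.373 0.915 0.153
outer loop
vertex 2.317 2.367 -3.405
vertex 1.581 2.697 -3.587
vertex 1.424 2.425 -1.572
endloop
endfacet
facet normal 0.041 -0.411 -0.911
outer loop
vertex 1.581 2.697 -3.587
vertex 1.496 1.715 -3.148
vertex 0.795 2.452 -3.512
endloop
endfacet
facet normal -0.287 0.952 0.106
outer loop
vertex 1.581 2.697 -3.587
vertex 0.795 2.452 -3.512
vertex 1.424 2.425 -1.572
endloop
endfacet
facet normal 0.041 -0.411 -0.911
outer loop
vertex 0.795 2.452 -3.512
vertex 1.496 1.715 -3.148
vertex 0.42 1.774 -3.223
endloop
endfacet
facet normal -0.792 0.551 0.264
outer loop
vertex 0.795 2.452 -3.512
vertex 0.42 1.774 -3.223
vertex 1.424 2.425 -1.572
endloop
endfacet
facet normal 0.041 -0.411 -0.911
outer loop
vertex 0.42 1.774 -3.223
vertex 1.496 1.715 -3.148
vertex 0.675 1.062 -2.89
endloop
endfacet
facet normal -0.844 -0.053 0.534
outer loop
vertex 0.42 1.774 -3.223
vertex 0.675 1.062 -2.89
vertex 1.424 2.425 -1.572
endloop
endfacet
facet normal 0.041 -0.411 -0.911
outer loop
vertex 0.675 1.062 -2.89
vertex 1.496 1.715 -3.148
vertex 1.41 0.732 -2.708
endloop
endfacet
facet normal -0.414 -0.505 0.757
outer loop
vertex 0.675 1.062 -2.89
vertex 1.41 0.732 -2.708
vertex 1.424 2.425 -1.572
endloop
endfacet
facet normal 0.040 -0.411 -0.911
outer loop
vertex 1.41 0.732 -2.708
vertex 1.496 1.715 -3.148
vertex 2.196 0.977 -2.784
endloop
endfacet
facet normal 0.246 -0.541 0.804
outer loop
vertex 1.41 0.732 -2.708
vertex 2.196 0.977 -2.784
vertex 1.424 2.425 -1.572
endloop
endfacet

endsolid
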